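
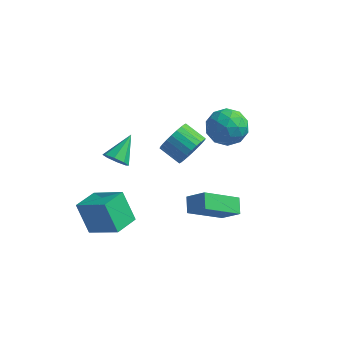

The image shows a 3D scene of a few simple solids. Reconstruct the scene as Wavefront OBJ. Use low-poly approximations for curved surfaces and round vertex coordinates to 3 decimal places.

v -1.852 -3.503 1.579
v -1.321 -3.781 1.856
v -1.628 -2.257 2.401
v -1.208 -3.525 1.436
v -1.471 -3.256 1.1
v -1.958 -3.131 1.044
v -2.382 -3.225 1.301
v -2.496 -3.482 1.721
v -2.232 -3.751 2.058
v -1.746 -3.875 2.114
v 1.217 1.572 1.791
v 2.251 1.72 1.598
v 1.369 -0.08 1.342
v 2.403 0.068 1.149
v 2.038 0.105 2.146
v 1.944 1.126 2.423
v 1.676 0.514 0.517
v 1.582 1.535 0.794
v 2.535 1.066 0.811
v 2.758 0.813 1.818
v 0.862 0.827 1.122
v 1.085 0.574 2.129
v 1.72 1.791 1.734
v 1.9 -0.151 1.206
v 1.685 -0.129 1.792
v 2.293 -0.042 1.679
v 1.54 1.442 2.219
v 2.148 1.528 2.106
v 2.022 0.579 2.428
v 1.472 0.112 0.834
v 2.08 0.198 0.721
v 1.327 1.682 1.261
v 1.935 1.769 1.148
v 1.598 1.061 0.512
v 2.495 1.494 1.158
v 2.585 0.523 0.894
v 2.158 0.785 0.522
v 2.102 1.385 0.685
v 2.626 1.345 1.75
v 2.716 0.374 1.486
v 2.501 0.396 2.072
v 2.446 0.995 2.235
v 2.793 0.961 1.287
v 0.904 1.266 1.454
v 0.994 0.295 1.19
v 1.174 0.645 0.705
v 1.119 1.244 0.868
v 1.035 1.117 2.046
v 1.125 0.146 1.782
v 1.518 0.255 2.255
v 1.462 0.855 2.418
v 0.827 0.679 1.653
v 2.54 -3.776 -0.1
v 2.235 -3.094 0.345
v 1.648 -3.675 -0.866
v 1.343 -2.992 -0.421
v 3.717 -2.468 -1.299
v 3.412 -1.785 -0.854
v 2.825 -2.366 -2.065
v 2.52 -1.684 -1.62
v -4.018 -3.278 -2.897
v -2.432 -3.545 -1.962
v -3.702 -1.977 -3.063
v -2.116 -2.243 -2.128
v -3.224 -3.657 -4.352
v -1.638 -3.923 -3.417
v -2.908 -2.355 -4.518
v -1.322 -2.622 -3.583
v -0.205 1.671 -1.868
v 0.195 2.341 -1.362
v -0.916 2.599 -0.826
v -1.315 1.929 -1.332
v 0.095 2.526 -1.658
v -1.016 2.784 -1.122
v -0.05 2.581 -1.986
v -1.161 2.838 -1.45
v -0.22 2.497 -2.296
v -1.33 2.755 -1.76
v -0.386 2.287 -2.541
v -1.497 2.545 -2.005
v -0.526 1.984 -2.683
v -1.636 2.241 -2.147
v -0.616 1.633 -2.701
v -1.727 1.891 -2.165
v -0.644 1.288 -2.593
v -1.754 1.545 -2.057
v -0.604 1.001 -2.374
v -1.715 1.259 -1.838
v -0.504 0.816 -2.078
v -1.615 1.074 -1.542
v -0.359 0.762 -1.75
v -1.47 1.019 -1.214
v -0.19 0.845 -1.44
v -1.3 1.103 -0.904
v -0.023 1.055 -1.195
v -1.134 1.313 -0.659
v 0.116 1.359 -1.053
v -0.994 1.616 -0.517
v 0.207 1.709 -1.035
v -0.904 1.967 -0.499
v 0.234 2.055 -1.143
v -0.876 2.312 -0.607
f 2 1 4
f 2 4 3
f 4 1 5
f 4 5 3
f 5 1 6
f 5 6 3
f 6 1 7
f 6 7 3
f 7 1 8
f 7 8 3
f 8 1 9
f 8 9 3
f 9 1 10
f 9 10 3
f 10 1 2
f 10 2 3
f 11 48 27
f 48 22 51
f 27 51 16
f 48 51 27
f 11 27 23
f 27 16 28
f 23 28 12
f 27 28 23
f 11 23 32
f 23 12 33
f 32 33 18
f 23 33 32
f 11 32 44
f 32 18 47
f 44 47 21
f 32 47 44
f 11 44 48
f 44 21 52
f 48 52 22
f 44 52 48
f 12 28 39
f 28 16 42
f 39 42 20
f 28 42 39
f 16 51 29
f 51 22 50
f 29 50 15
f 51 50 29
f 22 52 49
f 52 21 45
f 49 45 13
f 52 45 49
f 21 47 46
f 47 18 34
f 46 34 17
f 47 34 46
f 18 33 38
f 33 12 35
f 38 35 19
f 33 35 38
f 14 40 26
f 40 20 41
f 26 41 15
f 40 41 26
f 14 26 24
f 26 15 25
f 24 25 13
f 26 25 24
f 14 24 31
f 24 13 30
f 31 30 17
f 24 30 31
f 14 31 36
f 31 17 37
f 36 37 19
f 31 37 36
f 14 36 40
f 36 19 43
f 40 43 20
f 36 43 40
f 15 41 29
f 41 20 42
f 29 42 16
f 41 42 29
f 13 25 49
f 25 15 50
f 49 50 22
f 25 50 49
f 17 30 46
f 30 13 45
f 46 45 21
f 30 45 46
f 19 37 38
f 37 17 34
f 38 34 18
f 37 34 38
f 20 43 39
f 43 19 35
f 39 35 12
f 43 35 39
f 54 56 53
f 57 54 53
f 53 56 55
f 55 57 53
f 54 60 56
f 58 54 57
f 58 60 54
f 56 60 55
f 59 57 55
f 55 60 59
f 59 58 57
f 60 58 59
f 62 64 61
f 65 62 61
f 61 64 63
f 63 65 61
f 62 68 64
f 66 62 65
f 66 68 62
f 64 68 63
f 67 65 63
f 63 68 67
f 67 66 65
f 68 66 67
f 70 69 73
f 70 73 71
f 71 73 74
f 71 74 72
f 73 69 75
f 73 75 74
f 74 75 76
f 74 76 72
f 75 69 77
f 75 77 76
f 76 77 78
f 76 78 72
f 77 69 79
f 77 79 78
f 78 79 80
f 78 80 72
f 79 69 81
f 79 81 80
f 80 81 82
f 80 82 72
f 81 69 83
f 81 83 82
f 82 83 84
f 82 84 72
f 83 69 85
f 83 85 84
f 84 85 86
f 84 86 72
f 85 69 87
f 85 87 86
f 86 87 88
f 86 88 72
f 87 69 89
f 87 89 88
f 88 89 90
f 88 90 72
f 89 69 91
f 89 91 90
f 90 91 92
f 90 92 72
f 91 69 93
f 91 93 92
f 92 93 94
f 92 94 72
f 93 69 95
f 93 95 94
f 94 95 96
f 94 96 72
f 95 69 97
f 95 97 96
f 96 97 98
f 96 98 72
f 97 69 99
f 97 99 98
f 98 99 100
f 98 100 72
f 99 69 101
f 99 101 100
f 100 101 102
f 100 102 72
f 101 69 70
f 101 70 102
f 102 70 71
f 102 71 72



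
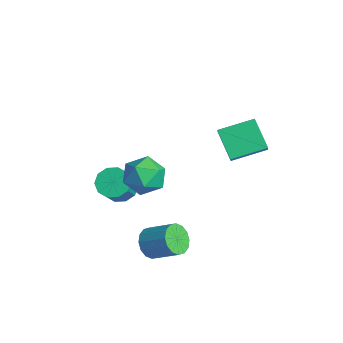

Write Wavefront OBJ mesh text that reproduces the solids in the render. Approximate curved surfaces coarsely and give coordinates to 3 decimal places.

v 1.634 -1.243 -2.655
v 2.316 -1.859 -2.896
v 3.488 -0.932 -1.947
v 2.806 -0.317 -1.705
v 2.327 -1.513 -3.246
v 3.499 -0.587 -2.297
v 2.152 -1.096 -3.438
v 3.323 -0.169 -2.488
v 1.838 -0.718 -3.419
v 3.01 0.209 -2.47
v 1.469 -0.48 -3.196
v 2.641 0.446 -2.247
v 1.145 -0.447 -2.828
v 2.317 0.479 -1.879
v 0.952 -0.628 -2.413
v 2.124 0.299 -1.464
v 0.941 -0.973 -2.063
v 2.113 -0.047 -1.114
v 1.117 -1.391 -1.872
v 2.288 -0.464 -0.922
v 1.43 -1.769 -1.89
v 2.602 -0.842 -0.941
v 1.799 -2.006 -2.113
v 2.971 -1.08 -1.164
v 2.123 -2.039 -2.481
v 3.295 -1.113 -1.532
v 0.865 -0.052 2.319
v 1.842 -0.65 1.813
v -0.022 -1.83 2.707
v 0.955 -2.428 2.201
v 1.088 -1.817 3.285
v 1.636 -0.718 3.046
v 0.184 -1.762 1.474
v 0.732 -0.663 1.235
v 1.421 -1.706 1.291
v 1.979 -1.74 2.411
v -0.159 -0.74 2.109
v 0.399 -0.774 3.229
v 1.789 3.194 2.439
v 0.356 3.175 3.67
v 2.228 5.08 2.979
v 0.794 5.061 4.21
v 2.526 2.779 3.29
v 1.092 2.76 4.521
v 2.964 4.665 3.83
v 1.531 4.646 5.061
v -4.085 -0.37 -2.971
v -3.266 -0.404 -3.526
v -2.296 -1.245 -2.045
v -3.115 -1.21 -1.489
v -3.267 0.128 -3.224
v -2.297 -0.713 -1.743
v -3.581 0.47 -2.825
v -2.611 -0.371 -1.343
v -4.087 0.491 -2.481
v -3.116 -0.35 -1
v -4.592 0.183 -2.325
v -3.622 -0.657 -0.843
v -4.904 -0.335 -2.415
v -3.934 -1.176 -0.934
v -4.903 -0.867 -2.717
v -3.933 -1.708 -1.236
v -4.589 -1.209 -3.117
v -3.619 -2.05 -1.635
v -4.084 -1.23 -3.46
v -3.113 -2.071 -1.979
v -3.578 -0.923 -3.617
v -2.608 -1.763 -2.135
f 2 1 5
f 2 5 3
f 3 5 6
f 3 6 4
f 5 1 7
f 5 7 6
f 6 7 8
f 6 8 4
f 7 1 9
f 7 9 8
f 8 9 10
f 8 10 4
f 9 1 11
f 9 11 10
f 10 11 12
f 10 12 4
f 11 1 13
f 11 13 12
f 12 13 14
f 12 14 4
f 13 1 15
f 13 15 14
f 14 15 16
f 14 16 4
f 15 1 17
f 15 17 16
f 16 17 18
f 16 18 4
f 17 1 19
f 17 19 18
f 18 19 20
f 18 20 4
f 19 1 21
f 19 21 20
f 20 21 22
f 20 22 4
f 21 1 23
f 21 23 22
f 22 23 24
f 22 24 4
f 23 1 25
f 23 25 24
f 24 25 26
f 24 26 4
f 25 1 2
f 25 2 26
f 26 2 3
f 26 3 4
f 27 38 32
f 27 32 28
f 27 28 34
f 27 34 37
f 27 37 38
f 28 32 36
f 32 38 31
f 38 37 29
f 37 34 33
f 34 28 35
f 30 36 31
f 30 31 29
f 30 29 33
f 30 33 35
f 30 35 36
f 31 36 32
f 29 31 38
f 33 29 37
f 35 33 34
f 36 35 28
f 40 42 39
f 43 40 39
f 39 42 41
f 41 43 39
f 40 46 42
f 44 40 43
f 44 46 40
f 42 46 41
f 45 43 41
f 41 46 45
f 45 44 43
f 46 44 45
f 48 47 51
f 48 51 49
f 49 51 52
f 49 52 50
f 51 47 53
f 51 53 52
f 52 53 54
f 52 54 50
f 53 47 55
f 53 55 54
f 54 55 56
f 54 56 50
f 55 47 57
f 55 57 56
f 56 57 58
f 56 58 50
f 57 47 59
f 57 59 58
f 58 59 60
f 58 60 50
f 59 47 61
f 59 61 60
f 60 61 62
f 60 62 50
f 61 47 63
f 61 63 62
f 62 63 64
f 62 64 50
f 63 47 65
f 63 65 64
f 64 65 66
f 64 66 50
f 65 47 67
f 65 67 66
f 66 67 68
f 66 68 50
f 67 47 48
f 67 48 68
f 68 48 49
f 68 49 50



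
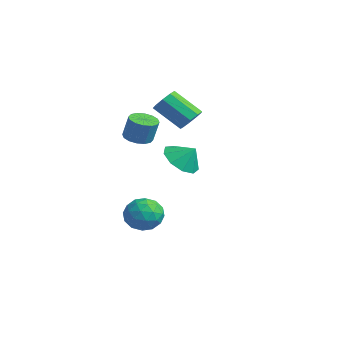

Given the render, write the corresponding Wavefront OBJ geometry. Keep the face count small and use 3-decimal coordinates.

v -3.312 0.053 2.048
v -2.691 -0.329 1.922
v -2.347 -0.175 3.145
v -2.968 0.207 3.272
v -2.6 0.036 1.85
v -2.255 0.19 3.073
v -2.699 0.405 1.831
v -2.354 0.559 3.054
v -2.962 0.68 1.871
v -2.618 0.834 3.094
v -3.319 0.787 1.958
v -2.975 0.941 3.181
v -3.675 0.698 2.069
v -3.33 0.852 3.292
v -3.933 0.435 2.175
v -3.589 0.589 3.398
v -4.025 0.07 2.247
v -3.68 0.224 3.47
v -3.926 -0.299 2.266
v -3.581 -0.145 3.489
v -3.662 -0.574 2.226
v -3.318 -0.42 3.449
v -3.305 -0.681 2.139
v -2.961 -0.527 3.362
v -2.95 -0.592 2.028
v -2.605 -0.438 3.251
v -2.546 2.503 2.969
v -1.964 2.112 3.207
v -3.032 1.227 4.369
v -3.614 1.617 4.131
v -2.013 2.534 3.482
v -3.082 1.648 4.644
v -2.312 2.941 3.518
v -3.381 2.056 4.68
v -2.72 3.143 3.296
v -3.789 2.258 4.458
v -3.047 3.045 2.922
v -4.115 2.16 4.084
v -3.138 2.694 2.569
v -4.207 1.808 3.731
v -2.953 2.253 2.404
v -4.022 1.367 3.566
v -2.577 1.929 2.503
v -3.646 1.043 3.665
v -2.186 1.873 2.82
v -3.255 0.988 3.982
v 1.698 -0.422 2.343
v 2.451 -0.223 1.701
v 2.222 0.022 3.097
v 2 0.301 1.706
v 1.408 0.486 2.009
v 0.951 0.246 2.469
v 0.844 -0.307 2.869
v 1.136 -0.913 3.024
v 1.691 -1.29 2.86
v 2.25 -1.261 2.454
v 2.55 -0.839 1.997
v -0.96 -0.063 -2.685
v -0.286 -0.592 -2.132
v -2.194 -0.908 -1.988
v -1.52 -1.437 -1.435
v -1.67 -0.446 -1.245
v -0.907 0.076 -1.676
v -1.573 -1.576 -2.444
v -0.81 -1.054 -2.875
v -0.665 -1.527 -1.983
v -0.724 -0.829 -1.242
v -1.756 -0.671 -2.878
v -1.815 0.027 -2.137
v -0.515 -0.253 -2.47
v -1.965 -1.247 -1.65
v -2.053 -0.664 -1.539
v -1.657 -0.975 -1.214
v -0.88 0.139 -2.202
v -0.483 -0.172 -1.877
v -1.297 -0.086 -1.356
v -1.997 -1.328 -2.243
v -1.6 -1.639 -1.918
v -0.823 -0.525 -2.906
v -0.427 -0.836 -2.581
v -1.183 -1.414 -2.764
v -0.341 -1.114 -2.057
v -1.066 -1.61 -1.647
v -1.098 -1.692 -2.24
v -0.649 -1.386 -2.494
v -0.376 -0.703 -1.622
v -1.101 -1.2 -1.212
v -1.189 -0.617 -1.1
v -0.741 -0.311 -1.354
v -0.599 -1.253 -1.534
v -1.379 -0.3 -2.908
v -2.104 -0.797 -2.498
v -1.739 -1.189 -2.766
v -1.291 -0.883 -3.02
v -1.414 0.11 -2.473
v -2.139 -0.386 -2.063
v -1.831 -0.114 -1.626
v -1.382 0.192 -1.88
v -1.881 -0.247 -2.586
f 2 1 5
f 2 5 3
f 3 5 6
f 3 6 4
f 5 1 7
f 5 7 6
f 6 7 8
f 6 8 4
f 7 1 9
f 7 9 8
f 8 9 10
f 8 10 4
f 9 1 11
f 9 11 10
f 10 11 12
f 10 12 4
f 11 1 13
f 11 13 12
f 12 13 14
f 12 14 4
f 13 1 15
f 13 15 14
f 14 15 16
f 14 16 4
f 15 1 17
f 15 17 16
f 16 17 18
f 16 18 4
f 17 1 19
f 17 19 18
f 18 19 20
f 18 20 4
f 19 1 21
f 19 21 20
f 20 21 22
f 20 22 4
f 21 1 23
f 21 23 22
f 22 23 24
f 22 24 4
f 23 1 25
f 23 25 24
f 24 25 26
f 24 26 4
f 25 1 2
f 25 2 26
f 26 2 3
f 26 3 4
f 28 27 31
f 28 31 29
f 29 31 32
f 29 32 30
f 31 27 33
f 31 33 32
f 32 33 34
f 32 34 30
f 33 27 35
f 33 35 34
f 34 35 36
f 34 36 30
f 35 27 37
f 35 37 36
f 36 37 38
f 36 38 30
f 37 27 39
f 37 39 38
f 38 39 40
f 38 40 30
f 39 27 41
f 39 41 40
f 40 41 42
f 40 42 30
f 41 27 43
f 41 43 42
f 42 43 44
f 42 44 30
f 43 27 45
f 43 45 44
f 44 45 46
f 44 46 30
f 45 27 28
f 45 28 46
f 46 28 29
f 46 29 30
f 48 47 50
f 48 50 49
f 50 47 51
f 50 51 49
f 51 47 52
f 51 52 49
f 52 47 53
f 52 53 49
f 53 47 54
f 53 54 49
f 54 47 55
f 54 55 49
f 55 47 56
f 55 56 49
f 56 47 57
f 56 57 49
f 57 47 48
f 57 48 49
f 58 95 74
f 95 69 98
f 74 98 63
f 95 98 74
f 58 74 70
f 74 63 75
f 70 75 59
f 74 75 70
f 58 70 79
f 70 59 80
f 79 80 65
f 70 80 79
f 58 79 91
f 79 65 94
f 91 94 68
f 79 94 91
f 58 91 95
f 91 68 99
f 95 99 69
f 91 99 95
f 59 75 86
f 75 63 89
f 86 89 67
f 75 89 86
f 63 98 76
f 98 69 97
f 76 97 62
f 98 97 76
f 69 99 96
f 99 68 92
f 96 92 60
f 99 92 96
f 68 94 93
f 94 65 81
f 93 81 64
f 94 81 93
f 65 80 85
f 80 59 82
f 85 82 66
f 80 82 85
f 61 87 73
f 87 67 88
f 73 88 62
f 87 88 73
f 61 73 71
f 73 62 72
f 71 72 60
f 73 72 71
f 61 71 78
f 71 60 77
f 78 77 64
f 71 77 78
f 61 78 83
f 78 64 84
f 83 84 66
f 78 84 83
f 61 83 87
f 83 66 90
f 87 90 67
f 83 90 87
f 62 88 76
f 88 67 89
f 76 89 63
f 88 89 76
f 60 72 96
f 72 62 97
f 96 97 69
f 72 97 96
f 64 77 93
f 77 60 92
f 93 92 68
f 77 92 93
f 66 84 85
f 84 64 81
f 85 81 65
f 84 81 85
f 67 90 86
f 90 66 82
f 86 82 59
f 90 82 86



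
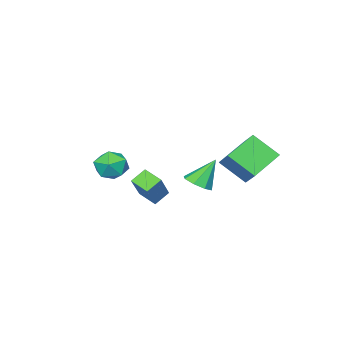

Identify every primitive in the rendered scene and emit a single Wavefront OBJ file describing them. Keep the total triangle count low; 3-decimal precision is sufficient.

v -2.041 1.528 1.444
v -1.377 1.895 1.73
v -2.879 1.912 2.896
v -1.745 2.282 1.415
v -2.286 2.227 1.117
v -2.683 1.763 1.011
v -2.704 1.161 1.158
v -2.336 0.774 1.473
v -1.795 0.829 1.771
v -1.398 1.293 1.878
v 1.881 1.576 2.02
v 1.144 1.729 2.566
v 1.777 2.517 1.615
v 1.041 2.671 2.162
v 3.139 2.349 3.498
v 2.403 2.503 4.045
v 3.036 3.291 3.094
v 2.299 3.444 3.64
v -4.268 2.461 3.854
v -3.94 3.336 4.653
v -4.822 3.696 2.729
v -4.493 4.572 3.529
v -2.447 2.528 3.031
v -2.118 3.404 3.831
v -3 3.764 1.907
v -2.672 4.639 2.706
v 1.123 -0.434 2.366
v 1.769 -1.157 2.237
v 0.211 -1.403 3.223
v 0.857 -2.126 3.094
v 1.089 -1.357 3.652
v 1.652 -0.758 3.122
v 0.328 -1.802 2.338
v 0.891 -1.203 1.808
v 1.277 -2.002 2.219
v 1.748 -1.727 3.031
v 0.232 -0.833 2.429
v 0.703 -0.558 3.241
f 2 1 4
f 2 4 3
f 4 1 5
f 4 5 3
f 5 1 6
f 5 6 3
f 6 1 7
f 6 7 3
f 7 1 8
f 7 8 3
f 8 1 9
f 8 9 3
f 9 1 10
f 9 10 3
f 10 1 2
f 10 2 3
f 12 14 11
f 15 12 11
f 11 14 13
f 13 15 11
f 12 18 14
f 16 12 15
f 16 18 12
f 14 18 13
f 17 15 13
f 13 18 17
f 17 16 15
f 18 16 17
f 20 22 19
f 23 20 19
f 19 22 21
f 21 23 19
f 20 26 22
f 24 20 23
f 24 26 20
f 22 26 21
f 25 23 21
f 21 26 25
f 25 24 23
f 26 24 25
f 27 38 32
f 27 32 28
f 27 28 34
f 27 34 37
f 27 37 38
f 28 32 36
f 32 38 31
f 38 37 29
f 37 34 33
f 34 28 35
f 30 36 31
f 30 31 29
f 30 29 33
f 30 33 35
f 30 35 36
f 31 36 32
f 29 31 38
f 33 29 37
f 35 33 34
f 36 35 28



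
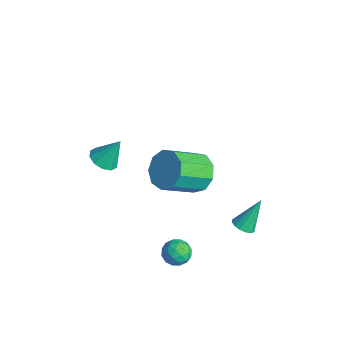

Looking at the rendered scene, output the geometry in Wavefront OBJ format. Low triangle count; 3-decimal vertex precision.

v -3.837 -2.091 -1.975
v -3.099 -2.055 -2.15
v -3.563 -1.349 -0.665
v -3.308 -1.672 -2.323
v -3.72 -1.449 -2.364
v -4.176 -1.471 -2.255
v -4.503 -1.731 -2.04
v -4.576 -2.127 -1.799
v -4.367 -2.511 -1.626
v -3.955 -2.733 -1.586
v -3.499 -2.711 -1.694
v -3.172 -2.452 -1.91
v 2.583 -1.179 -2.797
v 2.907 -1.552 -3.314
v 1.613 -1.148 -3.426
v 1.937 -1.521 -3.943
v 1.785 -1.833 -3.318
v 2.384 -1.853 -2.929
v 2.136 -0.847 -3.811
v 2.735 -0.867 -3.422
v 2.63 -1.347 -3.94
v 2.413 -1.957 -3.636
v 2.107 -0.743 -3.104
v 1.89 -1.353 -2.8
v 2.83 -1.368 -3
v 1.69 -1.332 -3.74
v 1.6 -1.515 -3.373
v 1.79 -1.735 -3.677
v 2.523 -1.545 -2.774
v 2.713 -1.764 -3.078
v 2.053 -1.93 -3.081
v 1.807 -0.936 -3.662
v 1.997 -1.155 -3.966
v 2.73 -0.965 -3.063
v 2.92 -1.185 -3.367
v 2.467 -0.77 -3.659
v 2.858 -1.467 -3.672
v 2.288 -1.449 -4.042
v 2.405 -1.053 -3.964
v 2.757 -1.064 -3.736
v 2.73 -1.826 -3.493
v 2.16 -1.807 -3.863
v 2.07 -1.991 -3.496
v 2.423 -2.002 -3.267
v 2.568 -1.705 -3.862
v 2.36 -0.893 -2.877
v 1.79 -0.874 -3.247
v 2.097 -0.698 -3.473
v 2.45 -0.709 -3.244
v 2.232 -1.251 -2.698
v 1.662 -1.233 -3.068
v 1.763 -1.636 -3.004
v 2.115 -1.647 -2.776
v 1.952 -0.995 -2.878
v 1.057 0.245 0.736
v 2.029 0.14 0.483
v 2.156 -1.491 1.651
v 1.183 -1.385 1.904
v 1.972 0.538 1.045
v 2.099 -1.093 2.213
v 1.488 0.799 1.462
v 1.615 -0.832 2.63
v 0.801 0.801 1.54
v 0.928 -0.83 2.708
v 0.234 0.543 1.241
v 0.361 -1.088 2.409
v 0.052 0.146 0.706
v 0.179 -1.485 1.874
v 0.34 -0.205 0.185
v 0.467 -1.836 1.353
v 0.963 -0.345 -0.078
v 1.09 -1.976 1.09
v 1.63 -0.209 0.04
v 1.757 -1.84 1.208
v 2.055 2.063 -3.284
v 2.414 1.695 -3.016
v 1.945 2.997 -1.856
v 2.593 1.903 -3.138
v 2.628 2.153 -3.299
v 2.509 2.38 -3.457
v 2.269 2.522 -3.568
v 1.971 2.54 -3.603
v 1.696 2.431 -3.552
v 1.517 2.223 -3.43
v 1.482 1.973 -3.269
v 1.601 1.746 -3.112
v 1.841 1.604 -3.001
v 2.139 1.586 -2.965
f 2 1 4
f 2 4 3
f 4 1 5
f 4 5 3
f 5 1 6
f 5 6 3
f 6 1 7
f 6 7 3
f 7 1 8
f 7 8 3
f 8 1 9
f 8 9 3
f 9 1 10
f 9 10 3
f 10 1 11
f 10 11 3
f 11 1 12
f 11 12 3
f 12 1 2
f 12 2 3
f 13 50 29
f 50 24 53
f 29 53 18
f 50 53 29
f 13 29 25
f 29 18 30
f 25 30 14
f 29 30 25
f 13 25 34
f 25 14 35
f 34 35 20
f 25 35 34
f 13 34 46
f 34 20 49
f 46 49 23
f 34 49 46
f 13 46 50
f 46 23 54
f 50 54 24
f 46 54 50
f 14 30 41
f 30 18 44
f 41 44 22
f 30 44 41
f 18 53 31
f 53 24 52
f 31 52 17
f 53 52 31
f 24 54 51
f 54 23 47
f 51 47 15
f 54 47 51
f 23 49 48
f 49 20 36
f 48 36 19
f 49 36 48
f 20 35 40
f 35 14 37
f 40 37 21
f 35 37 40
f 16 42 28
f 42 22 43
f 28 43 17
f 42 43 28
f 16 28 26
f 28 17 27
f 26 27 15
f 28 27 26
f 16 26 33
f 26 15 32
f 33 32 19
f 26 32 33
f 16 33 38
f 33 19 39
f 38 39 21
f 33 39 38
f 16 38 42
f 38 21 45
f 42 45 22
f 38 45 42
f 17 43 31
f 43 22 44
f 31 44 18
f 43 44 31
f 15 27 51
f 27 17 52
f 51 52 24
f 27 52 51
f 19 32 48
f 32 15 47
f 48 47 23
f 32 47 48
f 21 39 40
f 39 19 36
f 40 36 20
f 39 36 40
f 22 45 41
f 45 21 37
f 41 37 14
f 45 37 41
f 56 55 59
f 56 59 57
f 57 59 60
f 57 60 58
f 59 55 61
f 59 61 60
f 60 61 62
f 60 62 58
f 61 55 63
f 61 63 62
f 62 63 64
f 62 64 58
f 63 55 65
f 63 65 64
f 64 65 66
f 64 66 58
f 65 55 67
f 65 67 66
f 66 67 68
f 66 68 58
f 67 55 69
f 67 69 68
f 68 69 70
f 68 70 58
f 69 55 71
f 69 71 70
f 70 71 72
f 70 72 58
f 71 55 73
f 71 73 72
f 72 73 74
f 72 74 58
f 73 55 56
f 73 56 74
f 74 56 57
f 74 57 58
f 76 75 78
f 76 78 77
f 78 75 79
f 78 79 77
f 79 75 80
f 79 80 77
f 80 75 81
f 80 81 77
f 81 75 82
f 81 82 77
f 82 75 83
f 82 83 77
f 83 75 84
f 83 84 77
f 84 75 85
f 84 85 77
f 85 75 86
f 85 86 77
f 86 75 87
f 86 87 77
f 87 75 88
f 87 88 77
f 88 75 76
f 88 76 77



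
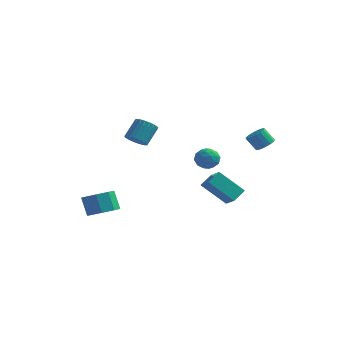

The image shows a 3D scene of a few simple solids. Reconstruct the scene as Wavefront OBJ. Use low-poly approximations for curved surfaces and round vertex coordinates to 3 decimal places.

v 2.953 -2.518 2.338
v 3.591 -2.31 1.964
v 2.769 -3.43 1.516
v 3.407 -3.222 1.142
v 3.456 -3.538 1.84
v 3.57 -2.974 2.348
v 2.79 -2.766 1.132
v 2.904 -2.202 1.64
v 3.49 -2.463 1.219
v 3.902 -2.941 1.657
v 2.458 -2.799 1.823
v 2.87 -3.277 2.261
v 3.288 -2.334 2.223
v 3.072 -3.406 1.257
v 3.101 -3.592 1.667
v 3.476 -3.47 1.447
v 3.276 -2.724 2.449
v 3.651 -2.602 2.229
v 3.572 -3.324 2.156
v 2.709 -3.138 1.251
v 3.084 -3.016 1.031
v 2.884 -2.27 2.033
v 3.259 -2.148 1.813
v 2.788 -2.416 1.324
v 3.604 -2.302 1.566
v 3.495 -2.838 1.082
v 3.133 -2.569 1.076
v 3.2 -2.238 1.375
v 3.846 -2.582 1.823
v 3.737 -3.119 1.34
v 3.767 -3.304 1.75
v 3.834 -2.973 2.048
v 3.786 -2.672 1.385
v 2.623 -2.621 2.14
v 2.514 -3.158 1.657
v 2.526 -2.767 1.432
v 2.593 -2.436 1.73
v 2.865 -2.902 2.398
v 2.756 -3.438 1.914
v 3.16 -3.502 2.105
v 3.227 -3.171 2.404
v 2.574 -3.068 2.095
v -3.449 -2.23 -3.923
v -2.637 -2.536 -3.467
v -3.179 -2.175 -2.261
v -3.991 -1.87 -2.717
v -2.6 -1.813 -3.666
v -3.142 -1.453 -2.46
v -3.06 -1.335 -4.015
v -3.602 -0.975 -2.81
v -3.748 -1.381 -4.311
v -4.29 -1.021 -3.105
v -4.261 -1.925 -4.379
v -4.803 -1.564 -3.173
v -4.298 -2.647 -4.18
v -4.84 -2.287 -2.974
v -3.838 -3.125 -3.83
v -4.38 -2.765 -2.625
v -3.15 -3.079 -3.535
v -3.692 -2.719 -2.329
v 4.231 3.551 0.513
v 4.569 4.049 0.807
v 3.947 3.967 1.661
v 3.609 3.469 1.367
v 4.333 4.199 0.649
v 3.711 4.117 1.504
v 4.074 4.2 0.461
v 3.452 4.118 1.315
v 3.85 4.053 0.284
v 3.228 3.971 1.138
v 3.714 3.79 0.16
v 3.092 3.708 1.014
v 3.697 3.473 0.116
v 3.075 3.391 0.971
v 3.801 3.174 0.164
v 3.179 3.091 1.018
v 4.004 2.961 0.291
v 3.383 2.879 1.146
v 4.26 2.883 0.469
v 3.638 2.801 1.324
v 4.508 2.958 0.658
v 3.886 2.876 1.512
v 4.693 3.17 0.812
v 4.071 3.087 1.667
v 4.772 3.468 0.899
v 4.15 3.386 1.753
v 4.727 3.786 0.897
v 4.106 3.704 1.751
v 2.264 -1.564 -1.004
v 3.034 -2.321 -0.316
v 2.585 -0.77 -0.488
v 3.355 -1.527 0.199
v 3.705 -1.293 -2.319
v 4.475 -2.05 -1.632
v 4.026 -0.499 -1.804
v 4.796 -1.256 -1.116
v -2.113 -0.633 1.425
v -1.738 -0.21 0.948
v -1.472 0.716 1.978
v -1.847 0.293 2.455
v -2.004 -0.103 0.92
v -1.738 0.823 1.95
v -2.288 -0.076 0.97
v -2.022 0.849 2
v -2.544 -0.135 1.089
v -2.278 0.791 2.118
v -2.735 -0.269 1.259
v -2.469 0.657 2.288
v -2.832 -0.458 1.454
v -2.565 0.467 2.484
v -2.818 -0.674 1.645
v -2.552 0.251 2.675
v -2.698 -0.884 1.802
v -2.432 0.041 2.832
v -2.488 -1.056 1.902
v -2.222 -0.13 2.932
v -2.222 -1.163 1.93
v -1.956 -0.237 2.96
v -1.938 -1.189 1.88
v -1.672 -0.264 2.91
v -1.682 -1.131 1.762
v -1.416 -0.205 2.791
v -1.491 -0.997 1.592
v -1.225 -0.071 2.621
v -1.395 -0.807 1.396
v -1.128 0.118 2.426
v -1.408 -0.591 1.205
v -1.142 0.334 2.235
v -1.528 -0.381 1.048
v -1.262 0.544 2.078
f 1 38 17
f 38 12 41
f 17 41 6
f 38 41 17
f 1 17 13
f 17 6 18
f 13 18 2
f 17 18 13
f 1 13 22
f 13 2 23
f 22 23 8
f 13 23 22
f 1 22 34
f 22 8 37
f 34 37 11
f 22 37 34
f 1 34 38
f 34 11 42
f 38 42 12
f 34 42 38
f 2 18 29
f 18 6 32
f 29 32 10
f 18 32 29
f 6 41 19
f 41 12 40
f 19 40 5
f 41 40 19
f 12 42 39
f 42 11 35
f 39 35 3
f 42 35 39
f 11 37 36
f 37 8 24
f 36 24 7
f 37 24 36
f 8 23 28
f 23 2 25
f 28 25 9
f 23 25 28
f 4 30 16
f 30 10 31
f 16 31 5
f 30 31 16
f 4 16 14
f 16 5 15
f 14 15 3
f 16 15 14
f 4 14 21
f 14 3 20
f 21 20 7
f 14 20 21
f 4 21 26
f 21 7 27
f 26 27 9
f 21 27 26
f 4 26 30
f 26 9 33
f 30 33 10
f 26 33 30
f 5 31 19
f 31 10 32
f 19 32 6
f 31 32 19
f 3 15 39
f 15 5 40
f 39 40 12
f 15 40 39
f 7 20 36
f 20 3 35
f 36 35 11
f 20 35 36
f 9 27 28
f 27 7 24
f 28 24 8
f 27 24 28
f 10 33 29
f 33 9 25
f 29 25 2
f 33 25 29
f 44 43 47
f 44 47 45
f 45 47 48
f 45 48 46
f 47 43 49
f 47 49 48
f 48 49 50
f 48 50 46
f 49 43 51
f 49 51 50
f 50 51 52
f 50 52 46
f 51 43 53
f 51 53 52
f 52 53 54
f 52 54 46
f 53 43 55
f 53 55 54
f 54 55 56
f 54 56 46
f 55 43 57
f 55 57 56
f 56 57 58
f 56 58 46
f 57 43 59
f 57 59 58
f 58 59 60
f 58 60 46
f 59 43 44
f 59 44 60
f 60 44 45
f 60 45 46
f 62 61 65
f 62 65 63
f 63 65 66
f 63 66 64
f 65 61 67
f 65 67 66
f 66 67 68
f 66 68 64
f 67 61 69
f 67 69 68
f 68 69 70
f 68 70 64
f 69 61 71
f 69 71 70
f 70 71 72
f 70 72 64
f 71 61 73
f 71 73 72
f 72 73 74
f 72 74 64
f 73 61 75
f 73 75 74
f 74 75 76
f 74 76 64
f 75 61 77
f 75 77 76
f 76 77 78
f 76 78 64
f 77 61 79
f 77 79 78
f 78 79 80
f 78 80 64
f 79 61 81
f 79 81 80
f 80 81 82
f 80 82 64
f 81 61 83
f 81 83 82
f 82 83 84
f 82 84 64
f 83 61 85
f 83 85 84
f 84 85 86
f 84 86 64
f 85 61 87
f 85 87 86
f 86 87 88
f 86 88 64
f 87 61 62
f 87 62 88
f 88 62 63
f 88 63 64
f 90 92 89
f 93 90 89
f 89 92 91
f 91 93 89
f 90 96 92
f 94 90 93
f 94 96 90
f 92 96 91
f 95 93 91
f 91 96 95
f 95 94 93
f 96 94 95
f 98 97 101
f 98 101 99
f 99 101 102
f 99 102 100
f 101 97 103
f 101 103 102
f 102 103 104
f 102 104 100
f 103 97 105
f 103 105 104
f 104 105 106
f 104 106 100
f 105 97 107
f 105 107 106
f 106 107 108
f 106 108 100
f 107 97 109
f 107 109 108
f 108 109 110
f 108 110 100
f 109 97 111
f 109 111 110
f 110 111 112
f 110 112 100
f 111 97 113
f 111 113 112
f 112 113 114
f 112 114 100
f 113 97 115
f 113 115 114
f 114 115 116
f 114 116 100
f 115 97 117
f 115 117 116
f 116 117 118
f 116 118 100
f 117 97 119
f 117 119 118
f 118 119 120
f 118 120 100
f 119 97 121
f 119 121 120
f 120 121 122
f 120 122 100
f 121 97 123
f 121 123 122
f 122 123 124
f 122 124 100
f 123 97 125
f 123 125 124
f 124 125 126
f 124 126 100
f 125 97 127
f 125 127 126
f 126 127 128
f 126 128 100
f 127 97 129
f 127 129 128
f 128 129 130
f 128 130 100
f 129 97 98
f 129 98 130
f 130 98 99
f 130 99 100



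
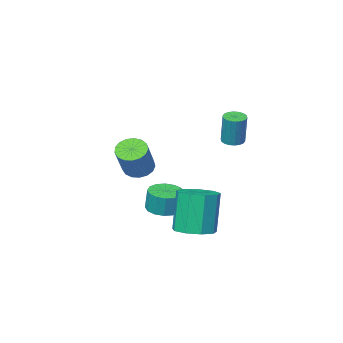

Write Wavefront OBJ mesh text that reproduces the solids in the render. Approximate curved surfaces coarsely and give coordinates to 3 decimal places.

v 1.954 2.691 -2.893
v 2.63 2.039 -2.867
v 2.263 1.737 -0.822
v 1.586 2.389 -0.847
v 2.878 2.618 -2.737
v 2.51 2.316 -0.692
v 2.693 3.231 -2.68
v 2.326 2.929 -0.635
v 2.162 3.592 -2.722
v 1.795 3.29 -0.677
v 1.534 3.531 -2.844
v 1.166 3.229 -0.799
v 1.102 3.077 -2.989
v 0.734 2.775 -0.943
v 1.069 2.443 -3.089
v 0.701 2.141 -1.043
v 1.449 1.924 -3.097
v 1.082 1.622 -1.051
v 2.066 1.765 -3.009
v 1.698 1.463 -0.964
v 1.711 -0.335 -2.725
v 2.39 0.081 -2.804
v 2.389 0.29 -1.714
v 1.709 -0.125 -1.635
v 2.087 0.359 -2.858
v 2.086 0.568 -1.768
v 1.684 0.451 -2.876
v 1.683 0.66 -1.786
v 1.288 0.332 -2.853
v 1.287 0.541 -1.763
v 1.005 0.035 -2.797
v 1.004 0.244 -1.707
v 0.911 -0.361 -2.721
v 0.91 -0.152 -1.631
v 1.031 -0.75 -2.646
v 1.03 -0.541 -1.556
v 1.334 -1.028 -2.592
v 1.333 -0.819 -1.502
v 1.737 -1.12 -2.574
v 1.736 -0.911 -1.484
v 2.133 -1.001 -2.597
v 2.132 -0.792 -1.507
v 2.416 -0.704 -2.653
v 2.415 -0.495 -1.563
v 2.51 -0.308 -2.729
v 2.509 -0.099 -1.639
v 2.64 -0.837 -0.229
v 3.265 -1.151 -0.401
v 4.064 -0.337 1.017
v 3.44 -0.023 1.189
v 3.271 -0.854 -0.575
v 4.071 -0.04 0.843
v 3.133 -0.553 -0.67
v 3.933 0.261 0.748
v 2.882 -0.317 -0.664
v 3.682 0.497 0.754
v 2.576 -0.2 -0.558
v 3.375 0.614 0.859
v 2.284 -0.229 -0.377
v 3.084 0.585 1.041
v 2.074 -0.398 -0.162
v 2.873 0.417 1.256
v 1.994 -0.667 0.038
v 2.793 0.148 1.456
v 2.061 -0.975 0.177
v 2.861 -0.16 1.594
v 2.262 -1.251 0.223
v 3.061 -0.437 1.64
v 2.549 -1.433 0.165
v 3.349 -0.619 1.583
v 2.857 -1.478 0.017
v 3.657 -0.664 1.435
v 3.115 -1.377 -0.187
v 3.915 -0.562 1.231
v 0.663 3.586 2.345
v 1.064 3.29 2.381
v 1.178 3.617 3.83
v 0.777 3.914 3.795
v 1.153 3.487 2.329
v 1.267 3.814 3.778
v 1.145 3.704 2.281
v 1.259 4.031 3.73
v 1.041 3.898 2.245
v 1.155 4.225 3.694
v 0.863 4.03 2.23
v 0.977 4.357 3.679
v 0.645 4.074 2.237
v 0.759 4.401 3.686
v 0.43 4.022 2.265
v 0.544 4.349 3.715
v 0.262 3.883 2.31
v 0.376 4.21 3.759
v 0.173 3.686 2.362
v 0.287 4.013 3.811
v 0.181 3.469 2.41
v 0.295 3.796 3.859
v 0.285 3.275 2.446
v 0.399 3.602 3.895
v 0.463 3.143 2.461
v 0.577 3.47 3.91
v 0.681 3.099 2.454
v 0.795 3.426 3.903
v 0.896 3.151 2.425
v 1.01 3.478 3.875
f 2 1 5
f 2 5 3
f 3 5 6
f 3 6 4
f 5 1 7
f 5 7 6
f 6 7 8
f 6 8 4
f 7 1 9
f 7 9 8
f 8 9 10
f 8 10 4
f 9 1 11
f 9 11 10
f 10 11 12
f 10 12 4
f 11 1 13
f 11 13 12
f 12 13 14
f 12 14 4
f 13 1 15
f 13 15 14
f 14 15 16
f 14 16 4
f 15 1 17
f 15 17 16
f 16 17 18
f 16 18 4
f 17 1 19
f 17 19 18
f 18 19 20
f 18 20 4
f 19 1 2
f 19 2 20
f 20 2 3
f 20 3 4
f 22 21 25
f 22 25 23
f 23 25 26
f 23 26 24
f 25 21 27
f 25 27 26
f 26 27 28
f 26 28 24
f 27 21 29
f 27 29 28
f 28 29 30
f 28 30 24
f 29 21 31
f 29 31 30
f 30 31 32
f 30 32 24
f 31 21 33
f 31 33 32
f 32 33 34
f 32 34 24
f 33 21 35
f 33 35 34
f 34 35 36
f 34 36 24
f 35 21 37
f 35 37 36
f 36 37 38
f 36 38 24
f 37 21 39
f 37 39 38
f 38 39 40
f 38 40 24
f 39 21 41
f 39 41 40
f 40 41 42
f 40 42 24
f 41 21 43
f 41 43 42
f 42 43 44
f 42 44 24
f 43 21 45
f 43 45 44
f 44 45 46
f 44 46 24
f 45 21 22
f 45 22 46
f 46 22 23
f 46 23 24
f 48 47 51
f 48 51 49
f 49 51 52
f 49 52 50
f 51 47 53
f 51 53 52
f 52 53 54
f 52 54 50
f 53 47 55
f 53 55 54
f 54 55 56
f 54 56 50
f 55 47 57
f 55 57 56
f 56 57 58
f 56 58 50
f 57 47 59
f 57 59 58
f 58 59 60
f 58 60 50
f 59 47 61
f 59 61 60
f 60 61 62
f 60 62 50
f 61 47 63
f 61 63 62
f 62 63 64
f 62 64 50
f 63 47 65
f 63 65 64
f 64 65 66
f 64 66 50
f 65 47 67
f 65 67 66
f 66 67 68
f 66 68 50
f 67 47 69
f 67 69 68
f 68 69 70
f 68 70 50
f 69 47 71
f 69 71 70
f 70 71 72
f 70 72 50
f 71 47 73
f 71 73 72
f 72 73 74
f 72 74 50
f 73 47 48
f 73 48 74
f 74 48 49
f 74 49 50
f 76 75 79
f 76 79 77
f 77 79 80
f 77 80 78
f 79 75 81
f 79 81 80
f 80 81 82
f 80 82 78
f 81 75 83
f 81 83 82
f 82 83 84
f 82 84 78
f 83 75 85
f 83 85 84
f 84 85 86
f 84 86 78
f 85 75 87
f 85 87 86
f 86 87 88
f 86 88 78
f 87 75 89
f 87 89 88
f 88 89 90
f 88 90 78
f 89 75 91
f 89 91 90
f 90 91 92
f 90 92 78
f 91 75 93
f 91 93 92
f 92 93 94
f 92 94 78
f 93 75 95
f 93 95 94
f 94 95 96
f 94 96 78
f 95 75 97
f 95 97 96
f 96 97 98
f 96 98 78
f 97 75 99
f 97 99 98
f 98 99 100
f 98 100 78
f 99 75 101
f 99 101 100
f 100 101 102
f 100 102 78
f 101 75 103
f 101 103 102
f 102 103 104
f 102 104 78
f 103 75 76
f 103 76 104
f 104 76 77
f 104 77 78



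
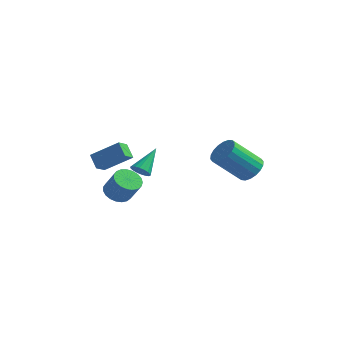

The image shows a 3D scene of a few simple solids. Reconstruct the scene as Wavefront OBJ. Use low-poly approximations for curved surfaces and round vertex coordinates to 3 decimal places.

v -4.284 0.041 -0.483
v -4.867 0.49 0.102
v -4.203 0.758 -0.951
v -4.786 1.206 -0.366
v -2.914 0.534 0.506
v -3.497 0.982 1.091
v -2.833 1.25 0.038
v -3.416 1.699 0.623
v -3.33 2.985 -1.968
v -2.961 3.223 -2.362
v -3.13 4.395 -0.932
v -3.195 3.313 -2.439
v -3.456 3.338 -2.423
v -3.692 3.293 -2.317
v -3.856 3.188 -2.142
v -3.916 3.042 -1.932
v -3.86 2.885 -1.729
v -3.699 2.748 -1.573
v -3.465 2.658 -1.496
v -3.204 2.633 -1.512
v -2.968 2.677 -1.618
v -2.804 2.783 -1.793
v -2.744 2.928 -2.003
v -2.8 3.085 -2.206
v -3.102 0.019 -1.876
v -2.605 -0.456 -2.245
v -1.902 -0.615 -1.092
v -2.398 -0.139 -0.724
v -2.467 -0.166 -2.29
v -1.763 -0.325 -1.137
v -2.438 0.156 -2.263
v -1.734 -0.003 -1.11
v -2.524 0.454 -2.169
v -1.82 0.295 -1.016
v -2.71 0.677 -2.025
v -2.006 0.518 -0.872
v -2.963 0.787 -1.855
v -2.26 0.628 -0.702
v -3.241 0.764 -1.689
v -2.538 0.605 -0.536
v -3.495 0.612 -1.555
v -2.791 0.453 -0.402
v -3.68 0.358 -1.477
v -2.977 0.199 -0.324
v -3.766 0.045 -1.468
v -3.062 -0.114 -0.315
v -3.736 -0.272 -1.529
v -3.033 -0.431 -0.376
v -3.597 -0.539 -1.651
v -2.894 -0.698 -0.498
v -3.373 -0.709 -1.812
v -2.669 -0.868 -0.659
v -3.101 -0.753 -1.983
v -2.398 -0.912 -0.83
v -2.83 -0.664 -2.137
v -2.126 -0.823 -0.984
v 2.824 3.054 -0.335
v 3.358 3.31 0.248
v 2.169 2.441 1.717
v 1.636 2.186 1.135
v 3.121 3.593 0.224
v 1.932 2.724 1.693
v 2.825 3.768 0.089
v 1.637 2.9 1.558
v 2.53 3.803 -0.13
v 1.341 2.934 1.339
v 2.293 3.689 -0.389
v 1.104 2.82 1.08
v 2.161 3.45 -0.638
v 0.972 2.581 0.831
v 2.16 3.132 -0.826
v 0.971 2.263 0.643
v 2.291 2.799 -0.917
v 1.102 1.93 0.552
v 2.528 2.516 -0.893
v 1.339 1.647 0.576
v 2.823 2.34 -0.758
v 1.635 1.472 0.711
v 3.119 2.306 -0.539
v 1.93 1.437 0.93
v 3.356 2.42 -0.28
v 2.167 1.551 1.189
v 3.488 2.659 -0.031
v 2.299 1.79 1.438
v 3.489 2.977 0.157
v 2.3 2.108 1.626
f 2 4 1
f 5 2 1
f 1 4 3
f 3 5 1
f 2 8 4
f 6 2 5
f 6 8 2
f 4 8 3
f 7 5 3
f 3 8 7
f 7 6 5
f 8 6 7
f 10 9 12
f 10 12 11
f 12 9 13
f 12 13 11
f 13 9 14
f 13 14 11
f 14 9 15
f 14 15 11
f 15 9 16
f 15 16 11
f 16 9 17
f 16 17 11
f 17 9 18
f 17 18 11
f 18 9 19
f 18 19 11
f 19 9 20
f 19 20 11
f 20 9 21
f 20 21 11
f 21 9 22
f 21 22 11
f 22 9 23
f 22 23 11
f 23 9 24
f 23 24 11
f 24 9 10
f 24 10 11
f 26 25 29
f 26 29 27
f 27 29 30
f 27 30 28
f 29 25 31
f 29 31 30
f 30 31 32
f 30 32 28
f 31 25 33
f 31 33 32
f 32 33 34
f 32 34 28
f 33 25 35
f 33 35 34
f 34 35 36
f 34 36 28
f 35 25 37
f 35 37 36
f 36 37 38
f 36 38 28
f 37 25 39
f 37 39 38
f 38 39 40
f 38 40 28
f 39 25 41
f 39 41 40
f 40 41 42
f 40 42 28
f 41 25 43
f 41 43 42
f 42 43 44
f 42 44 28
f 43 25 45
f 43 45 44
f 44 45 46
f 44 46 28
f 45 25 47
f 45 47 46
f 46 47 48
f 46 48 28
f 47 25 49
f 47 49 48
f 48 49 50
f 48 50 28
f 49 25 51
f 49 51 50
f 50 51 52
f 50 52 28
f 51 25 53
f 51 53 52
f 52 53 54
f 52 54 28
f 53 25 55
f 53 55 54
f 54 55 56
f 54 56 28
f 55 25 26
f 55 26 56
f 56 26 27
f 56 27 28
f 58 57 61
f 58 61 59
f 59 61 62
f 59 62 60
f 61 57 63
f 61 63 62
f 62 63 64
f 62 64 60
f 63 57 65
f 63 65 64
f 64 65 66
f 64 66 60
f 65 57 67
f 65 67 66
f 66 67 68
f 66 68 60
f 67 57 69
f 67 69 68
f 68 69 70
f 68 70 60
f 69 57 71
f 69 71 70
f 70 71 72
f 70 72 60
f 71 57 73
f 71 73 72
f 72 73 74
f 72 74 60
f 73 57 75
f 73 75 74
f 74 75 76
f 74 76 60
f 75 57 77
f 75 77 76
f 76 77 78
f 76 78 60
f 77 57 79
f 77 79 78
f 78 79 80
f 78 80 60
f 79 57 81
f 79 81 80
f 80 81 82
f 80 82 60
f 81 57 83
f 81 83 82
f 82 83 84
f 82 84 60
f 83 57 85
f 83 85 84
f 84 85 86
f 84 86 60
f 85 57 58
f 85 58 86
f 86 58 59
f 86 59 60



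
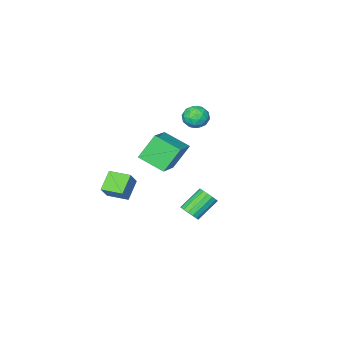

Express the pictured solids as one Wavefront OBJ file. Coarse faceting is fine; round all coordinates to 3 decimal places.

v 2.699 -5.061 -2.877
v 3.376 -4.739 -1.876
v 2.046 -3.812 -2.837
v 2.722 -3.49 -1.837
v 3.738 -4.49 -3.763
v 4.414 -4.168 -2.763
v 3.084 -3.241 -3.724
v 3.761 -2.919 -2.723
v 0.339 -0.909 1.07
v 1.014 -2.429 1.759
v 1.868 0.164 1.939
v 2.543 -1.356 2.627
v 1.377 -1.144 -0.467
v 2.052 -2.664 0.221
v 2.906 -0.071 0.401
v 3.581 -1.591 1.09
v 0.347 -0.358 4.071
v 0.789 -0.64 3.387
v -0.809 -0.96 3.573
v -0.367 -1.242 2.889
v -0.21 -1.572 3.669
v 0.504 -1.201 3.977
v -0.524 -0.399 2.983
v 0.19 -0.028 3.291
v 0.25 -0.666 2.714
v 0.445 -1.391 3.138
v -0.465 -0.209 3.822
v -0.27 -0.934 4.246
v 0.669 -0.446 3.773
v -0.689 -1.154 3.187
v -0.597 -1.348 3.646
v -0.337 -1.514 3.244
v 0.502 -0.776 4.12
v 0.762 -0.942 3.718
v 0.175 -1.489 3.884
v -0.782 -0.658 3.242
v -0.522 -0.824 2.84
v 0.317 -0.086 3.716
v 0.577 -0.252 3.314
v -0.195 -0.111 3.076
v 0.613 -0.627 2.975
v -0.067 -0.981 2.682
v -0.159 -0.486 2.738
v 0.261 -0.267 2.919
v 0.727 -1.053 3.225
v 0.048 -1.407 2.932
v 0.14 -1.601 3.39
v 0.56 -1.383 3.572
v 0.41 -1.068 2.829
v -0.068 -0.193 4.028
v -0.747 -0.547 3.735
v -0.58 -0.217 3.388
v -0.16 0.001 3.57
v 0.047 -0.619 4.278
v -0.633 -0.973 3.985
v -0.281 -1.333 4.041
v 0.139 -1.114 4.222
v -0.43 -0.532 4.131
v 4.135 3.847 -0.429
v 4.534 3.873 0.084
v 3.224 3.94 1.101
v 2.825 3.913 0.589
v 4.483 4.194 -0.003
v 3.173 4.261 1.014
v 4.338 4.422 -0.204
v 3.028 4.489 0.813
v 4.139 4.496 -0.466
v 2.829 4.562 0.551
v 3.939 4.395 -0.717
v 2.629 4.462 0.3
v 3.792 4.148 -0.891
v 2.481 4.215 0.126
v 3.736 3.82 -0.941
v 2.426 3.887 0.076
v 3.787 3.499 -0.854
v 2.477 3.566 0.163
v 3.932 3.271 -0.653
v 2.622 3.338 0.364
v 4.131 3.198 -0.391
v 2.821 3.264 0.626
v 4.331 3.298 -0.14
v 3.021 3.365 0.877
v 4.479 3.545 0.034
v 3.168 3.612 1.051
f 2 4 1
f 5 2 1
f 1 4 3
f 3 5 1
f 2 8 4
f 6 2 5
f 6 8 2
f 4 8 3
f 7 5 3
f 3 8 7
f 7 6 5
f 8 6 7
f 10 12 9
f 13 10 9
f 9 12 11
f 11 13 9
f 10 16 12
f 14 10 13
f 14 16 10
f 12 16 11
f 15 13 11
f 11 16 15
f 15 14 13
f 16 14 15
f 17 54 33
f 54 28 57
f 33 57 22
f 54 57 33
f 17 33 29
f 33 22 34
f 29 34 18
f 33 34 29
f 17 29 38
f 29 18 39
f 38 39 24
f 29 39 38
f 17 38 50
f 38 24 53
f 50 53 27
f 38 53 50
f 17 50 54
f 50 27 58
f 54 58 28
f 50 58 54
f 18 34 45
f 34 22 48
f 45 48 26
f 34 48 45
f 22 57 35
f 57 28 56
f 35 56 21
f 57 56 35
f 28 58 55
f 58 27 51
f 55 51 19
f 58 51 55
f 27 53 52
f 53 24 40
f 52 40 23
f 53 40 52
f 24 39 44
f 39 18 41
f 44 41 25
f 39 41 44
f 20 46 32
f 46 26 47
f 32 47 21
f 46 47 32
f 20 32 30
f 32 21 31
f 30 31 19
f 32 31 30
f 20 30 37
f 30 19 36
f 37 36 23
f 30 36 37
f 20 37 42
f 37 23 43
f 42 43 25
f 37 43 42
f 20 42 46
f 42 25 49
f 46 49 26
f 42 49 46
f 21 47 35
f 47 26 48
f 35 48 22
f 47 48 35
f 19 31 55
f 31 21 56
f 55 56 28
f 31 56 55
f 23 36 52
f 36 19 51
f 52 51 27
f 36 51 52
f 25 43 44
f 43 23 40
f 44 40 24
f 43 40 44
f 26 49 45
f 49 25 41
f 45 41 18
f 49 41 45
f 60 59 63
f 60 63 61
f 61 63 64
f 61 64 62
f 63 59 65
f 63 65 64
f 64 65 66
f 64 66 62
f 65 59 67
f 65 67 66
f 66 67 68
f 66 68 62
f 67 59 69
f 67 69 68
f 68 69 70
f 68 70 62
f 69 59 71
f 69 71 70
f 70 71 72
f 70 72 62
f 71 59 73
f 71 73 72
f 72 73 74
f 72 74 62
f 73 59 75
f 73 75 74
f 74 75 76
f 74 76 62
f 75 59 77
f 75 77 76
f 76 77 78
f 76 78 62
f 77 59 79
f 77 79 78
f 78 79 80
f 78 80 62
f 79 59 81
f 79 81 80
f 80 81 82
f 80 82 62
f 81 59 83
f 81 83 82
f 82 83 84
f 82 84 62
f 83 59 60
f 83 60 84
f 84 60 61
f 84 61 62



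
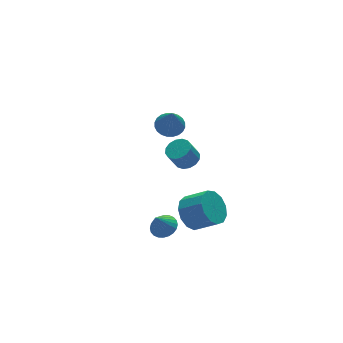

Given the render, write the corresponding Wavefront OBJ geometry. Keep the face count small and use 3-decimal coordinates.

v 1.079 2.889 -0.87
v 1.888 2.632 -0.841
v 0.741 2.031 0.87
v 1.909 2.927 -0.691
v 1.803 3.217 -0.569
v 1.587 3.456 -0.492
v 1.293 3.61 -0.474
v 0.967 3.653 -0.515
v 0.658 3.581 -0.611
v 0.413 3.403 -0.746
v 0.269 3.147 -0.9
v 0.249 2.851 -1.05
v 0.354 2.562 -1.172
v 0.57 2.322 -1.248
v 0.864 2.169 -1.267
v 1.19 2.125 -1.226
v 1.499 2.198 -1.13
v 1.744 2.376 -0.995
v -1.281 -3.435 -2.439
v -0.441 -2.779 -2.531
v 0.381 -3.709 -1.653
v -0.459 -4.365 -1.561
v -0.749 -2.594 -2.046
v 0.074 -3.524 -1.169
v -1.225 -2.676 -1.686
v -0.403 -3.606 -0.809
v -1.72 -2.999 -1.565
v -0.898 -3.929 -0.688
v -2.075 -3.461 -1.722
v -1.253 -4.391 -0.844
v -2.178 -3.914 -2.106
v -1.356 -4.844 -1.228
v -1.996 -4.215 -2.595
v -1.174 -5.145 -1.718
v -1.588 -4.269 -3.035
v -0.765 -5.199 -2.158
v -1.082 -4.058 -3.286
v -0.259 -4.988 -2.408
v -0.639 -3.649 -3.267
v 0.183 -4.579 -2.39
v -0.4 -3.172 -2.986
v 0.422 -4.102 -2.109
v -0.631 -1.919 0.619
v -0.239 -2.495 0.834
v -0.796 -2.477 1.897
v -1.189 -1.901 1.681
v -0.035 -2.194 0.937
v -0.592 -2.176 1.999
v 0.01 -1.819 0.953
v -0.548 -1.801 2.016
v -0.118 -1.471 0.881
v -0.675 -1.453 1.943
v -0.383 -1.243 0.738
v -0.94 -1.225 1.8
v -0.714 -1.196 0.563
v -1.272 -1.178 1.625
v -1.024 -1.343 0.403
v -1.581 -1.325 1.466
v -1.228 -1.644 0.301
v -1.785 -1.626 1.363
v -1.272 -2.019 0.284
v -1.83 -2.001 1.347
v -1.145 -2.367 0.357
v -1.702 -2.349 1.419
v -0.88 -2.595 0.5
v -1.437 -2.577 1.562
v -0.548 -2.642 0.675
v -1.106 -2.624 1.737
v -2.522 -2.742 -3.542
v -1.942 -3.186 -3.298
v -3.098 -2.878 -2.418
v -1.846 -2.914 -3.216
v -1.853 -2.615 -3.184
v -1.961 -2.336 -3.206
v -2.155 -2.119 -3.279
v -2.405 -1.996 -3.393
v -2.673 -1.988 -3.529
v -2.918 -2.094 -3.667
v -3.102 -2.299 -3.786
v -3.199 -2.571 -3.868
v -3.192 -2.87 -3.9
v -3.083 -3.149 -3.878
v -2.889 -3.366 -3.805
v -2.639 -3.489 -3.692
v -2.371 -3.497 -3.556
v -2.127 -3.391 -3.417
f 2 1 4
f 2 4 3
f 4 1 5
f 4 5 3
f 5 1 6
f 5 6 3
f 6 1 7
f 6 7 3
f 7 1 8
f 7 8 3
f 8 1 9
f 8 9 3
f 9 1 10
f 9 10 3
f 10 1 11
f 10 11 3
f 11 1 12
f 11 12 3
f 12 1 13
f 12 13 3
f 13 1 14
f 13 14 3
f 14 1 15
f 14 15 3
f 15 1 16
f 15 16 3
f 16 1 17
f 16 17 3
f 17 1 18
f 17 18 3
f 18 1 2
f 18 2 3
f 20 19 23
f 20 23 21
f 21 23 24
f 21 24 22
f 23 19 25
f 23 25 24
f 24 25 26
f 24 26 22
f 25 19 27
f 25 27 26
f 26 27 28
f 26 28 22
f 27 19 29
f 27 29 28
f 28 29 30
f 28 30 22
f 29 19 31
f 29 31 30
f 30 31 32
f 30 32 22
f 31 19 33
f 31 33 32
f 32 33 34
f 32 34 22
f 33 19 35
f 33 35 34
f 34 35 36
f 34 36 22
f 35 19 37
f 35 37 36
f 36 37 38
f 36 38 22
f 37 19 39
f 37 39 38
f 38 39 40
f 38 40 22
f 39 19 41
f 39 41 40
f 40 41 42
f 40 42 22
f 41 19 20
f 41 20 42
f 42 20 21
f 42 21 22
f 44 43 47
f 44 47 45
f 45 47 48
f 45 48 46
f 47 43 49
f 47 49 48
f 48 49 50
f 48 50 46
f 49 43 51
f 49 51 50
f 50 51 52
f 50 52 46
f 51 43 53
f 51 53 52
f 52 53 54
f 52 54 46
f 53 43 55
f 53 55 54
f 54 55 56
f 54 56 46
f 55 43 57
f 55 57 56
f 56 57 58
f 56 58 46
f 57 43 59
f 57 59 58
f 58 59 60
f 58 60 46
f 59 43 61
f 59 61 60
f 60 61 62
f 60 62 46
f 61 43 63
f 61 63 62
f 62 63 64
f 62 64 46
f 63 43 65
f 63 65 64
f 64 65 66
f 64 66 46
f 65 43 67
f 65 67 66
f 66 67 68
f 66 68 46
f 67 43 44
f 67 44 68
f 68 44 45
f 68 45 46
f 70 69 72
f 70 72 71
f 72 69 73
f 72 73 71
f 73 69 74
f 73 74 71
f 74 69 75
f 74 75 71
f 75 69 76
f 75 76 71
f 76 69 77
f 76 77 71
f 77 69 78
f 77 78 71
f 78 69 79
f 78 79 71
f 79 69 80
f 79 80 71
f 80 69 81
f 80 81 71
f 81 69 82
f 81 82 71
f 82 69 83
f 82 83 71
f 83 69 84
f 83 84 71
f 84 69 85
f 84 85 71
f 85 69 86
f 85 86 71
f 86 69 70
f 86 70 71



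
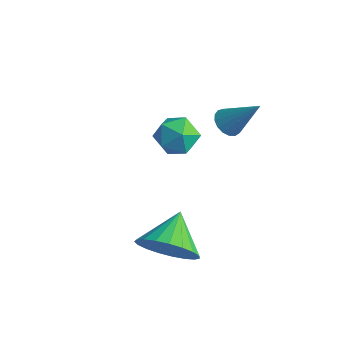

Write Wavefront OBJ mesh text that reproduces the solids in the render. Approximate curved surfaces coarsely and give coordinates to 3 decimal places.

v -3.538 3.966 -2.4
v -3.097 3.563 -2.977
v -3.703 2.817 -1.723
v -3.262 2.414 -2.3
v -2.887 2.957 -1.796
v -2.785 3.667 -2.214
v -4.015 2.713 -2.486
v -3.913 3.423 -2.904
v -3.392 2.788 -3.03
v -2.695 2.939 -2.604
v -4.105 3.441 -2.096
v -3.408 3.592 -1.67
v -1.152 3.216 -0.115
v -0.778 3.355 -0.463
v -0.248 3.664 1.035
v -0.917 3.565 -0.436
v -1.11 3.696 -0.335
v -1.312 3.716 -0.184
v -1.478 3.622 -0.017
v -1.569 3.435 0.128
v -1.565 3.197 0.217
v -1.466 2.964 0.23
v -1.295 2.788 0.164
v -1.092 2.711 0.035
v -0.902 2.749 -0.129
v -0.769 2.894 -0.29
v -0.725 3.112 -0.411
v -0.011 -0.359 -3.161
v 0.89 -0.146 -2.733
v -0.589 0.719 -2.479
v 0.904 0.086 -3.088
v 0.76 0.241 -3.455
v 0.482 0.292 -3.772
v 0.12 0.231 -3.983
v -0.266 0.067 -4.051
v -0.607 -0.169 -3.966
v -0.845 -0.439 -3.742
v -0.939 -0.695 -3.417
v -0.873 -0.893 -3.047
v -0.657 -0.998 -2.698
v -0.33 -0.993 -2.428
v 0.053 -0.878 -2.285
v 0.424 -0.674 -2.293
v 0.72 -0.415 -2.452
f 1 12 6
f 1 6 2
f 1 2 8
f 1 8 11
f 1 11 12
f 2 6 10
f 6 12 5
f 12 11 3
f 11 8 7
f 8 2 9
f 4 10 5
f 4 5 3
f 4 3 7
f 4 7 9
f 4 9 10
f 5 10 6
f 3 5 12
f 7 3 11
f 9 7 8
f 10 9 2
f 14 13 16
f 14 16 15
f 16 13 17
f 16 17 15
f 17 13 18
f 17 18 15
f 18 13 19
f 18 19 15
f 19 13 20
f 19 20 15
f 20 13 21
f 20 21 15
f 21 13 22
f 21 22 15
f 22 13 23
f 22 23 15
f 23 13 24
f 23 24 15
f 24 13 25
f 24 25 15
f 25 13 26
f 25 26 15
f 26 13 27
f 26 27 15
f 27 13 14
f 27 14 15
f 29 28 31
f 29 31 30
f 31 28 32
f 31 32 30
f 32 28 33
f 32 33 30
f 33 28 34
f 33 34 30
f 34 28 35
f 34 35 30
f 35 28 36
f 35 36 30
f 36 28 37
f 36 37 30
f 37 28 38
f 37 38 30
f 38 28 39
f 38 39 30
f 39 28 40
f 39 40 30
f 40 28 41
f 40 41 30
f 41 28 42
f 41 42 30
f 42 28 43
f 42 43 30
f 43 28 44
f 43 44 30
f 44 28 29
f 44 29 30



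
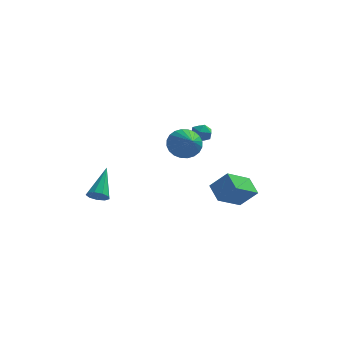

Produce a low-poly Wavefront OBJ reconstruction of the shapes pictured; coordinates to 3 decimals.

v 1.446 4.223 2.83
v 2.088 4.143 2.644
v 1.192 3.277 2.356
v 1.834 3.197 2.17
v 1.663 3.156 2.82
v 1.821 3.741 3.113
v 1.459 3.679 1.887
v 1.617 4.264 2.18
v 2.096 3.807 2.062
v 2.222 3.484 2.638
v 1.058 3.936 2.362
v 1.184 3.613 2.938
v 0.92 2.819 2.034
v 1.614 3.433 2.382
v 1.6 1.621 2.786
v 1.346 3.455 2.66
v 1.014 3.381 2.843
v 0.668 3.221 2.902
v 0.359 3 2.829
v 0.136 2.752 2.635
v 0.033 2.513 2.35
v 0.064 2.321 2.016
v 0.225 2.205 1.685
v 0.493 2.182 1.407
v 0.825 2.257 1.224
v 1.172 2.416 1.165
v 1.48 2.637 1.238
v 1.703 2.886 1.432
v 1.807 3.125 1.718
v 1.775 3.316 2.051
v -3.088 -0.014 -0.953
v -2.734 -0.377 -0.562
v -2.992 1.574 0.433
v -2.475 -0.154 -0.835
v -2.501 0.134 -1.163
v -2.803 0.353 -1.393
v -3.237 0.4 -1.417
v -3.602 0.254 -1.224
v -3.726 -0.018 -0.904
v -3.551 -0.288 -0.607
v -3.16 -0.43 -0.472
v 3.152 0.531 -0.884
v 4.101 0.495 0.118
v 2.537 1.401 -0.271
v 3.485 1.365 0.731
v 4.095 1.795 -1.731
v 5.043 1.759 -0.729
v 3.479 2.665 -1.118
v 4.428 2.629 -0.116
f 1 12 6
f 1 6 2
f 1 2 8
f 1 8 11
f 1 11 12
f 2 6 10
f 6 12 5
f 12 11 3
f 11 8 7
f 8 2 9
f 4 10 5
f 4 5 3
f 4 3 7
f 4 7 9
f 4 9 10
f 5 10 6
f 3 5 12
f 7 3 11
f 9 7 8
f 10 9 2
f 14 13 16
f 14 16 15
f 16 13 17
f 16 17 15
f 17 13 18
f 17 18 15
f 18 13 19
f 18 19 15
f 19 13 20
f 19 20 15
f 20 13 21
f 20 21 15
f 21 13 22
f 21 22 15
f 22 13 23
f 22 23 15
f 23 13 24
f 23 24 15
f 24 13 25
f 24 25 15
f 25 13 26
f 25 26 15
f 26 13 27
f 26 27 15
f 27 13 28
f 27 28 15
f 28 13 29
f 28 29 15
f 29 13 30
f 29 30 15
f 30 13 14
f 30 14 15
f 32 31 34
f 32 34 33
f 34 31 35
f 34 35 33
f 35 31 36
f 35 36 33
f 36 31 37
f 36 37 33
f 37 31 38
f 37 38 33
f 38 31 39
f 38 39 33
f 39 31 40
f 39 40 33
f 40 31 41
f 40 41 33
f 41 31 32
f 41 32 33
f 43 45 42
f 46 43 42
f 42 45 44
f 44 46 42
f 43 49 45
f 47 43 46
f 47 49 43
f 45 49 44
f 48 46 44
f 44 49 48
f 48 47 46
f 49 47 48



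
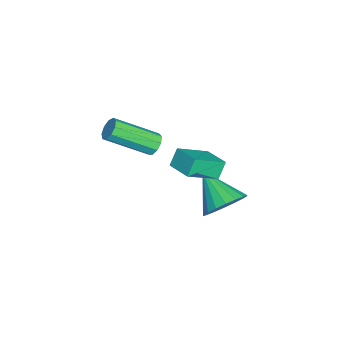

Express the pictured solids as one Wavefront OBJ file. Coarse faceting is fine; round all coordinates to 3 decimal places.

v -0.384 3.617 -4.354
v 0.414 3.341 -3.781
v -1.516 2.563 -3.286
v 0.263 3.715 -3.572
v -0.015 4.069 -3.518
v -0.366 4.334 -3.629
v -0.721 4.457 -3.885
v -1.009 4.413 -4.233
v -1.173 4.212 -4.605
v -1.181 3.892 -4.928
v -1.03 3.518 -5.137
v -0.752 3.164 -5.191
v -0.401 2.899 -5.079
v -0.046 2.777 -4.824
v 0.242 2.82 -4.476
v 0.406 3.022 -4.104
v -0.984 2.827 -1.492
v -0.153 1.722 -0.667
v -0.134 3.631 -1.272
v 0.697 2.525 -0.447
v -0.577 2.595 -2.213
v 0.254 1.489 -1.388
v 0.273 3.398 -1.993
v 1.104 2.293 -1.168
v 0.22 0.895 -0.171
v 0.473 1.186 0.193
v 0.853 -0.525 1.295
v 0.6 -0.815 0.931
v 0.121 1.161 0.276
v 0.501 -0.549 1.378
v -0.185 1.012 0.151
v 0.195 -0.698 1.253
v -0.301 0.809 -0.126
v 0.079 -0.902 0.976
v -0.174 0.645 -0.423
v 0.207 -1.065 0.679
v 0.138 0.599 -0.603
v 0.518 -1.112 0.499
v 0.488 0.691 -0.58
v 0.868 -1.019 0.522
v 0.712 0.879 -0.366
v 1.093 -0.831 0.736
v 0.706 1.074 -0.061
v 1.087 -0.636 1.041
f 2 1 4
f 2 4 3
f 4 1 5
f 4 5 3
f 5 1 6
f 5 6 3
f 6 1 7
f 6 7 3
f 7 1 8
f 7 8 3
f 8 1 9
f 8 9 3
f 9 1 10
f 9 10 3
f 10 1 11
f 10 11 3
f 11 1 12
f 11 12 3
f 12 1 13
f 12 13 3
f 13 1 14
f 13 14 3
f 14 1 15
f 14 15 3
f 15 1 16
f 15 16 3
f 16 1 2
f 16 2 3
f 18 20 17
f 21 18 17
f 17 20 19
f 19 21 17
f 18 24 20
f 22 18 21
f 22 24 18
f 20 24 19
f 23 21 19
f 19 24 23
f 23 22 21
f 24 22 23
f 26 25 29
f 26 29 27
f 27 29 30
f 27 30 28
f 29 25 31
f 29 31 30
f 30 31 32
f 30 32 28
f 31 25 33
f 31 33 32
f 32 33 34
f 32 34 28
f 33 25 35
f 33 35 34
f 34 35 36
f 34 36 28
f 35 25 37
f 35 37 36
f 36 37 38
f 36 38 28
f 37 25 39
f 37 39 38
f 38 39 40
f 38 40 28
f 39 25 41
f 39 41 40
f 40 41 42
f 40 42 28
f 41 25 43
f 41 43 42
f 42 43 44
f 42 44 28
f 43 25 26
f 43 26 44
f 44 26 27
f 44 27 28



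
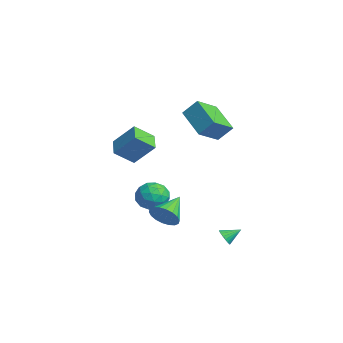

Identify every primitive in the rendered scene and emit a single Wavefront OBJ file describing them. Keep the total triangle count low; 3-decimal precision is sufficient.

v 1.948 -2.171 -2.567
v 2.499 -2.221 -1.807
v 0.852 -0.949 -1.693
v 2.671 -1.909 -2.026
v 2.7 -1.649 -2.353
v 2.58 -1.493 -2.722
v 2.335 -1.471 -3.06
v 2.014 -1.587 -3.301
v 1.679 -1.819 -3.396
v 1.398 -2.121 -3.327
v 1.225 -2.433 -3.108
v 1.196 -2.693 -2.781
v 1.316 -2.849 -2.412
v 1.561 -2.871 -2.074
v 1.883 -2.755 -1.833
v 2.218 -2.522 -1.738
v -2.122 1.247 2.974
v -1.424 -0.104 3.797
v -1.762 2.006 3.914
v -1.064 0.654 4.737
v -0.236 1.606 1.963
v 0.462 0.254 2.786
v 0.124 2.364 2.903
v 0.822 1.013 3.726
v -4.819 -1.498 -3.416
v -4.346 -0.822 -2.713
v -3.374 -1.478 -4.407
v -2.901 -0.802 -3.704
v -3.098 -1.829 -3.42
v -3.991 -1.841 -2.808
v -3.729 -0.459 -4.312
v -4.622 -0.471 -3.7
v -3.673 -0.18 -3.267
v -3.283 -1.027 -2.716
v -4.437 -1.273 -4.404
v -4.047 -2.12 -3.853
v -4.709 -1.162 -2.977
v -3.011 -1.138 -4.143
v -3.126 -1.742 -3.976
v -2.849 -1.345 -3.563
v -4.501 -1.761 -3.033
v -4.223 -1.364 -2.62
v -3.489 -1.955 -3.036
v -3.497 -0.936 -4.5
v -3.219 -0.539 -4.087
v -4.871 -0.955 -3.557
v -4.594 -0.558 -3.144
v -4.231 -0.345 -4.084
v -4.036 -0.388 -2.89
v -3.186 -0.376 -3.473
v -3.673 -0.174 -3.83
v -4.198 -0.181 -3.47
v -3.806 -0.885 -2.566
v -2.957 -0.874 -3.149
v -3.073 -1.477 -2.982
v -3.598 -1.484 -2.622
v -3.41 -0.508 -2.892
v -4.763 -1.426 -3.971
v -3.914 -1.415 -4.554
v -4.122 -0.816 -4.498
v -4.647 -0.823 -4.138
v -4.534 -1.924 -3.647
v -3.684 -1.912 -4.23
v -3.522 -2.119 -3.65
v -4.047 -2.126 -3.29
v -4.31 -1.792 -4.228
v 3.542 0.751 -3.874
v 4.104 0.723 -3.969
v 3.678 1.649 -3.346
v 4.028 0.845 -4.157
v 3.869 0.951 -4.297
v 3.653 1.023 -4.363
v 3.418 1.048 -4.345
v 3.204 1.021 -4.245
v 3.049 0.948 -4.082
v 2.98 0.841 -3.882
v 3.007 0.718 -3.681
v 3.127 0.601 -3.514
v 3.319 0.51 -3.408
v 3.55 0.461 -3.384
v 3.779 0.462 -3.444
v 3.968 0.513 -3.579
v 4.082 0.605 -3.764
v -1.976 -2.748 0.024
v -1.936 -3.932 0.929
v -3.162 -2.466 0.446
v -3.122 -3.649 1.35
v -1.258 -1.711 1.35
v -1.218 -2.894 2.254
v -2.444 -1.428 1.771
v -2.404 -2.612 2.676
f 2 1 4
f 2 4 3
f 4 1 5
f 4 5 3
f 5 1 6
f 5 6 3
f 6 1 7
f 6 7 3
f 7 1 8
f 7 8 3
f 8 1 9
f 8 9 3
f 9 1 10
f 9 10 3
f 10 1 11
f 10 11 3
f 11 1 12
f 11 12 3
f 12 1 13
f 12 13 3
f 13 1 14
f 13 14 3
f 14 1 15
f 14 15 3
f 15 1 16
f 15 16 3
f 16 1 2
f 16 2 3
f 18 20 17
f 21 18 17
f 17 20 19
f 19 21 17
f 18 24 20
f 22 18 21
f 22 24 18
f 20 24 19
f 23 21 19
f 19 24 23
f 23 22 21
f 24 22 23
f 25 62 41
f 62 36 65
f 41 65 30
f 62 65 41
f 25 41 37
f 41 30 42
f 37 42 26
f 41 42 37
f 25 37 46
f 37 26 47
f 46 47 32
f 37 47 46
f 25 46 58
f 46 32 61
f 58 61 35
f 46 61 58
f 25 58 62
f 58 35 66
f 62 66 36
f 58 66 62
f 26 42 53
f 42 30 56
f 53 56 34
f 42 56 53
f 30 65 43
f 65 36 64
f 43 64 29
f 65 64 43
f 36 66 63
f 66 35 59
f 63 59 27
f 66 59 63
f 35 61 60
f 61 32 48
f 60 48 31
f 61 48 60
f 32 47 52
f 47 26 49
f 52 49 33
f 47 49 52
f 28 54 40
f 54 34 55
f 40 55 29
f 54 55 40
f 28 40 38
f 40 29 39
f 38 39 27
f 40 39 38
f 28 38 45
f 38 27 44
f 45 44 31
f 38 44 45
f 28 45 50
f 45 31 51
f 50 51 33
f 45 51 50
f 28 50 54
f 50 33 57
f 54 57 34
f 50 57 54
f 29 55 43
f 55 34 56
f 43 56 30
f 55 56 43
f 27 39 63
f 39 29 64
f 63 64 36
f 39 64 63
f 31 44 60
f 44 27 59
f 60 59 35
f 44 59 60
f 33 51 52
f 51 31 48
f 52 48 32
f 51 48 52
f 34 57 53
f 57 33 49
f 53 49 26
f 57 49 53
f 68 67 70
f 68 70 69
f 70 67 71
f 70 71 69
f 71 67 72
f 71 72 69
f 72 67 73
f 72 73 69
f 73 67 74
f 73 74 69
f 74 67 75
f 74 75 69
f 75 67 76
f 75 76 69
f 76 67 77
f 76 77 69
f 77 67 78
f 77 78 69
f 78 67 79
f 78 79 69
f 79 67 80
f 79 80 69
f 80 67 81
f 80 81 69
f 81 67 82
f 81 82 69
f 82 67 83
f 82 83 69
f 83 67 68
f 83 68 69
f 85 87 84
f 88 85 84
f 84 87 86
f 86 88 84
f 85 91 87
f 89 85 88
f 89 91 85
f 87 91 86
f 90 88 86
f 86 91 90
f 90 89 88
f 91 89 90



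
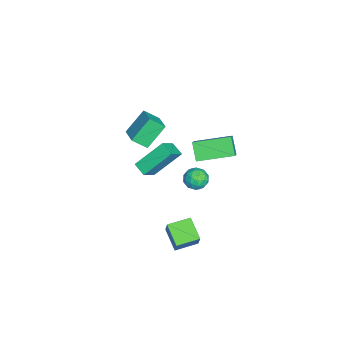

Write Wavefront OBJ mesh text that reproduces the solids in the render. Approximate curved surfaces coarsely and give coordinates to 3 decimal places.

v -3.887 -1.501 -0.756
v -3.795 -2.369 -0.054
v -4.71 -0.59 0.478
v -4.617 -1.458 1.18
v -2.703 -1.022 -0.32
v -2.61 -1.89 0.382
v -3.525 -0.111 0.914
v -3.433 -0.979 1.616
v 0.736 0.341 -4.16
v 1.238 0.488 -3.136
v 0.128 1.562 -4.038
v 0.629 1.709 -3.013
v 1.871 0.971 -4.807
v 2.372 1.118 -3.782
v 1.262 2.192 -4.684
v 1.764 2.339 -3.66
v 1.084 -0.673 2.115
v 1.947 -1.122 2.947
v 0.484 0.722 3.492
v 1.347 0.273 4.324
v 1.653 -0.133 1.816
v 2.516 -0.582 2.648
v 1.053 1.262 3.193
v 1.916 0.813 4.025
v -2.774 2.187 -2.31
v -2.042 2.411 -2.246
v -2.398 1.029 -2.554
v -1.666 1.253 -2.49
v -2.117 1.23 -1.869
v -2.349 1.946 -1.718
v -2.091 1.494 -3.082
v -2.323 2.21 -2.931
v -1.62 1.983 -2.723
v -1.636 1.82 -1.973
v -2.804 1.62 -2.827
v -2.82 1.457 -2.077
v -2.441 2.401 -2.257
v -1.999 1.039 -2.543
v -2.264 1.026 -2.178
v -1.834 1.158 -2.14
v -2.621 2.128 -1.947
v -2.192 2.259 -1.909
v -2.235 1.565 -1.687
v -2.248 1.181 -2.891
v -1.819 1.312 -2.853
v -2.606 2.282 -2.66
v -2.176 2.414 -2.622
v -2.205 1.875 -3.113
v -1.763 2.281 -2.499
v -1.542 1.6 -2.642
v -1.791 1.741 -2.991
v -1.928 2.162 -2.902
v -1.773 2.185 -2.059
v -1.552 1.504 -2.202
v -1.816 1.491 -1.837
v -1.953 1.912 -1.748
v -1.524 1.933 -2.339
v -2.888 1.936 -2.598
v -2.667 1.255 -2.741
v -2.487 1.528 -3.052
v -2.624 1.949 -2.963
v -2.898 1.84 -2.158
v -2.677 1.159 -2.301
v -2.512 1.278 -1.898
v -2.649 1.699 -1.809
v -2.916 1.507 -2.461
v -4.331 1.409 -1.088
v -3.092 1.415 0.061
v -4.692 3.525 -0.71
v -3.453 3.531 0.439
v -3.507 1.709 -1.979
v -2.268 1.715 -0.83
v -3.868 3.825 -1.601
v -2.629 3.831 -0.452
f 2 4 1
f 5 2 1
f 1 4 3
f 3 5 1
f 2 8 4
f 6 2 5
f 6 8 2
f 4 8 3
f 7 5 3
f 3 8 7
f 7 6 5
f 8 6 7
f 10 12 9
f 13 10 9
f 9 12 11
f 11 13 9
f 10 16 12
f 14 10 13
f 14 16 10
f 12 16 11
f 15 13 11
f 11 16 15
f 15 14 13
f 16 14 15
f 18 20 17
f 21 18 17
f 17 20 19
f 19 21 17
f 18 24 20
f 22 18 21
f 22 24 18
f 20 24 19
f 23 21 19
f 19 24 23
f 23 22 21
f 24 22 23
f 25 62 41
f 62 36 65
f 41 65 30
f 62 65 41
f 25 41 37
f 41 30 42
f 37 42 26
f 41 42 37
f 25 37 46
f 37 26 47
f 46 47 32
f 37 47 46
f 25 46 58
f 46 32 61
f 58 61 35
f 46 61 58
f 25 58 62
f 58 35 66
f 62 66 36
f 58 66 62
f 26 42 53
f 42 30 56
f 53 56 34
f 42 56 53
f 30 65 43
f 65 36 64
f 43 64 29
f 65 64 43
f 36 66 63
f 66 35 59
f 63 59 27
f 66 59 63
f 35 61 60
f 61 32 48
f 60 48 31
f 61 48 60
f 32 47 52
f 47 26 49
f 52 49 33
f 47 49 52
f 28 54 40
f 54 34 55
f 40 55 29
f 54 55 40
f 28 40 38
f 40 29 39
f 38 39 27
f 40 39 38
f 28 38 45
f 38 27 44
f 45 44 31
f 38 44 45
f 28 45 50
f 45 31 51
f 50 51 33
f 45 51 50
f 28 50 54
f 50 33 57
f 54 57 34
f 50 57 54
f 29 55 43
f 55 34 56
f 43 56 30
f 55 56 43
f 27 39 63
f 39 29 64
f 63 64 36
f 39 64 63
f 31 44 60
f 44 27 59
f 60 59 35
f 44 59 60
f 33 51 52
f 51 31 48
f 52 48 32
f 51 48 52
f 34 57 53
f 57 33 49
f 53 49 26
f 57 49 53
f 68 70 67
f 71 68 67
f 67 70 69
f 69 71 67
f 68 74 70
f 72 68 71
f 72 74 68
f 70 74 69
f 73 71 69
f 69 74 73
f 73 72 71
f 74 72 73



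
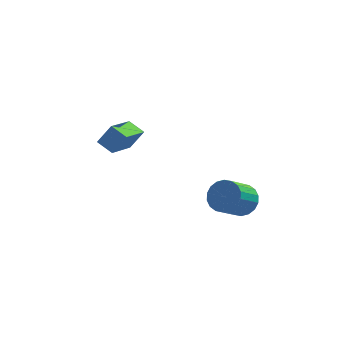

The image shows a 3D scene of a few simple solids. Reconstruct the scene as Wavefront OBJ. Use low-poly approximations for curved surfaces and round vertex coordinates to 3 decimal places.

v -4.091 2.84 -1.836
v -3.471 3.043 -0.9
v -3.458 4.469 -2.608
v -2.839 4.672 -1.673
v -3.381 2.388 -2.207
v -2.762 2.591 -1.272
v -2.749 4.017 -2.98
v -2.129 4.22 -2.044
v 2.439 -1 -2.473
v 2.743 -0.583 -1.823
v 2.025 -1.503 -0.897
v 1.721 -1.92 -1.547
v 2.426 -0.406 -1.893
v 1.708 -1.326 -0.967
v 2.112 -0.347 -2.078
v 1.394 -1.267 -1.152
v 1.863 -0.417 -2.341
v 1.144 -1.338 -1.415
v 1.728 -0.603 -2.631
v 1.009 -1.523 -1.705
v 1.733 -0.867 -2.889
v 1.015 -1.787 -1.963
v 1.879 -1.158 -3.065
v 1.16 -2.078 -2.139
v 2.135 -1.417 -3.123
v 1.417 -2.337 -2.197
v 2.452 -1.594 -3.053
v 1.734 -2.514 -2.127
v 2.766 -1.653 -2.868
v 2.048 -2.573 -1.942
v 3.016 -1.582 -2.605
v 2.297 -2.503 -1.679
v 3.151 -1.397 -2.315
v 2.432 -2.317 -1.389
v 3.145 -1.133 -2.057
v 2.427 -2.053 -1.131
v 3 -0.842 -1.881
v 2.281 -1.762 -0.955
f 2 4 1
f 5 2 1
f 1 4 3
f 3 5 1
f 2 8 4
f 6 2 5
f 6 8 2
f 4 8 3
f 7 5 3
f 3 8 7
f 7 6 5
f 8 6 7
f 10 9 13
f 10 13 11
f 11 13 14
f 11 14 12
f 13 9 15
f 13 15 14
f 14 15 16
f 14 16 12
f 15 9 17
f 15 17 16
f 16 17 18
f 16 18 12
f 17 9 19
f 17 19 18
f 18 19 20
f 18 20 12
f 19 9 21
f 19 21 20
f 20 21 22
f 20 22 12
f 21 9 23
f 21 23 22
f 22 23 24
f 22 24 12
f 23 9 25
f 23 25 24
f 24 25 26
f 24 26 12
f 25 9 27
f 25 27 26
f 26 27 28
f 26 28 12
f 27 9 29
f 27 29 28
f 28 29 30
f 28 30 12
f 29 9 31
f 29 31 30
f 30 31 32
f 30 32 12
f 31 9 33
f 31 33 32
f 32 33 34
f 32 34 12
f 33 9 35
f 33 35 34
f 34 35 36
f 34 36 12
f 35 9 37
f 35 37 36
f 36 37 38
f 36 38 12
f 37 9 10
f 37 10 38
f 38 10 11
f 38 11 12



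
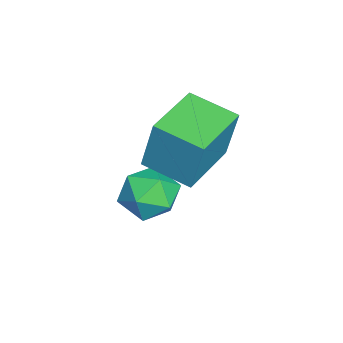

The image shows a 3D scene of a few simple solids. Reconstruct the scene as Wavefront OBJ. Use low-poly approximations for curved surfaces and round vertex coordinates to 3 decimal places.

v -2.864 1.454 1.877
v -2.717 1.777 3.468
v -2.358 2.734 1.571
v -2.211 3.057 3.162
v -1.229 0.803 1.858
v -1.082 1.126 3.449
v -0.723 2.083 1.552
v -0.576 2.406 3.143
v -1.931 1.416 -0.513
v -1.353 1.486 0.137
v -2.487 0.274 0.103
v -1.909 0.344 0.753
v -2.542 0.939 0.666
v -2.198 1.644 0.285
v -1.642 0.116 -0.045
v -1.298 0.821 -0.426
v -1.174 0.682 0.426
v -1.731 1.191 0.866
v -2.109 0.569 -0.626
v -2.666 1.078 -0.186
f 2 4 1
f 5 2 1
f 1 4 3
f 3 5 1
f 2 8 4
f 6 2 5
f 6 8 2
f 4 8 3
f 7 5 3
f 3 8 7
f 7 6 5
f 8 6 7
f 9 20 14
f 9 14 10
f 9 10 16
f 9 16 19
f 9 19 20
f 10 14 18
f 14 20 13
f 20 19 11
f 19 16 15
f 16 10 17
f 12 18 13
f 12 13 11
f 12 11 15
f 12 15 17
f 12 17 18
f 13 18 14
f 11 13 20
f 15 11 19
f 17 15 16
f 18 17 10

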